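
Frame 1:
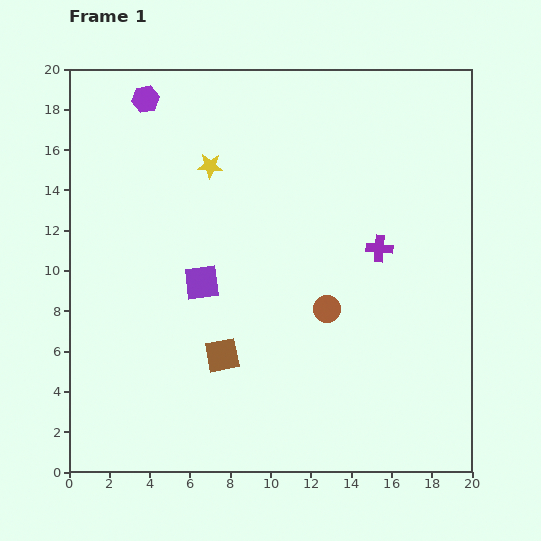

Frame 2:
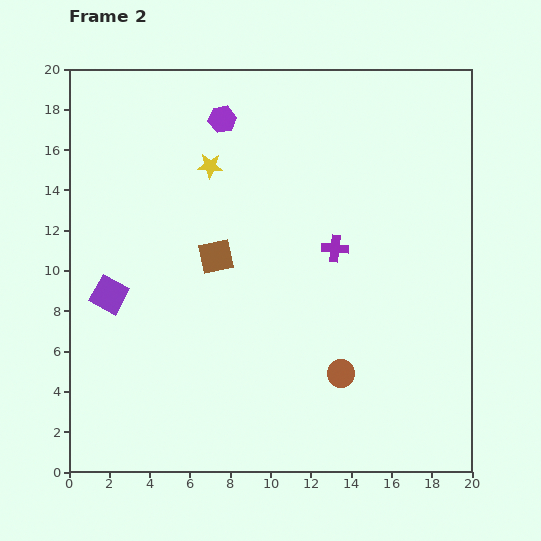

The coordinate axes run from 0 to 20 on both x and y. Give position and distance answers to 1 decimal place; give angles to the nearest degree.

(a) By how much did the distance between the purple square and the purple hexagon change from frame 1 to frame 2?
+0.8

Distance in frame 1: 9.5. Distance in frame 2: 10.3.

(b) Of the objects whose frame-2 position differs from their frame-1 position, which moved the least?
the purple cross

(moved 2.2)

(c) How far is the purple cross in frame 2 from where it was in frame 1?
2.2

The purple cross moved from (15.4, 11.1) to (13.2, 11.1), a distance of √(2.2² + 0.0²) ≈ 2.2.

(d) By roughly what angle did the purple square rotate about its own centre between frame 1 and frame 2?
36° clockwise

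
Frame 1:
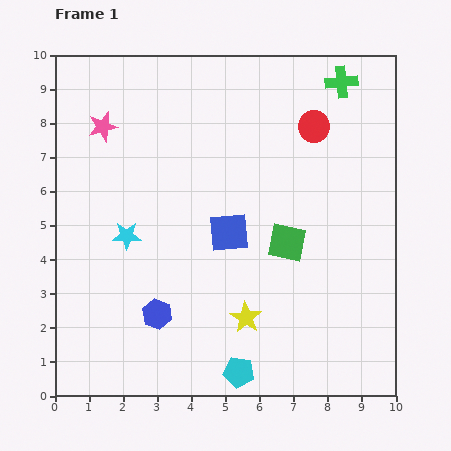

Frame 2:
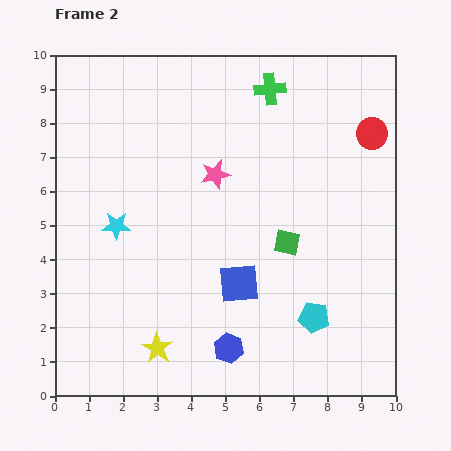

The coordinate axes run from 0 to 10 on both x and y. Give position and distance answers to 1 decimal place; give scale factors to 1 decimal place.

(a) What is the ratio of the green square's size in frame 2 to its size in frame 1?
0.7×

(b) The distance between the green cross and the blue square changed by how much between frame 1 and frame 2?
+0.3

Distance in frame 1: 5.5. Distance in frame 2: 5.8.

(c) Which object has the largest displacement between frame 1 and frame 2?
the pink star

(moved 3.6; next 2.8)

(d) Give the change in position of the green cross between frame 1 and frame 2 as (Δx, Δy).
(-2.1, -0.2)

The green cross was at (8.4, 9.2) in frame 1 and (6.3, 9.0) in frame 2.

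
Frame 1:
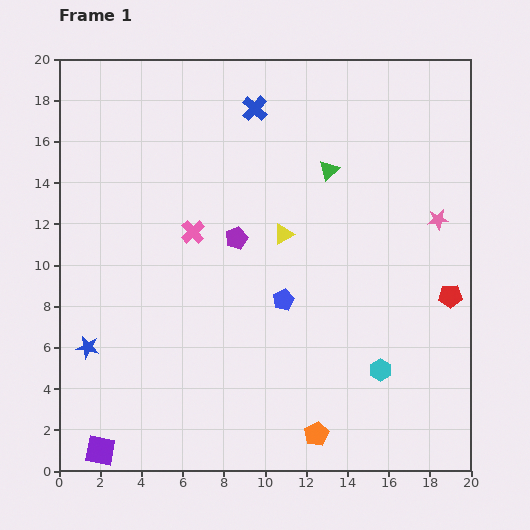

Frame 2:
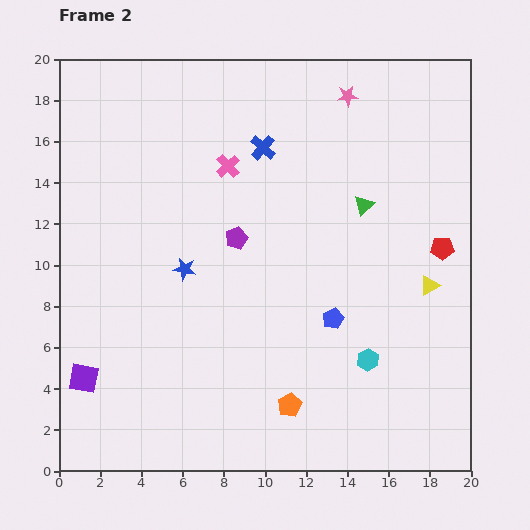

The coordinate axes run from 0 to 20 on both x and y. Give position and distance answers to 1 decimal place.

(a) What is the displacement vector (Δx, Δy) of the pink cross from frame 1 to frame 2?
(1.7, 3.2)

The pink cross was at (6.5, 11.6) in frame 1 and (8.2, 14.8) in frame 2.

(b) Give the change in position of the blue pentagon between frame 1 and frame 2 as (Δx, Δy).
(2.4, -0.9)

The blue pentagon was at (10.9, 8.3) in frame 1 and (13.3, 7.4) in frame 2.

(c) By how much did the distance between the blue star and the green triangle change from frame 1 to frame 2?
-5.3

Distance in frame 1: 14.5. Distance in frame 2: 9.2.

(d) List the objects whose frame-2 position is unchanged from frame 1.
the purple pentagon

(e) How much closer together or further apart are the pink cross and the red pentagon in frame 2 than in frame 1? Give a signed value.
-1.8

Distance in frame 1: 12.9. Distance in frame 2: 11.1.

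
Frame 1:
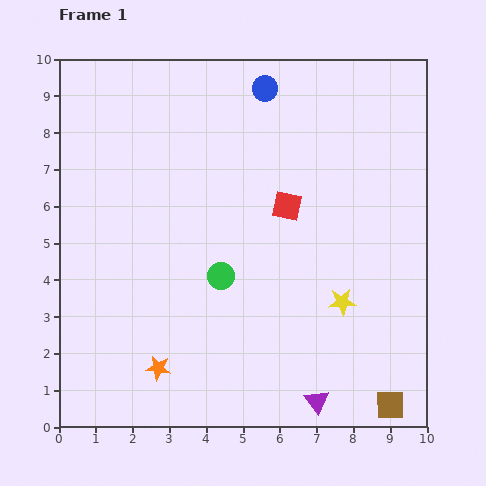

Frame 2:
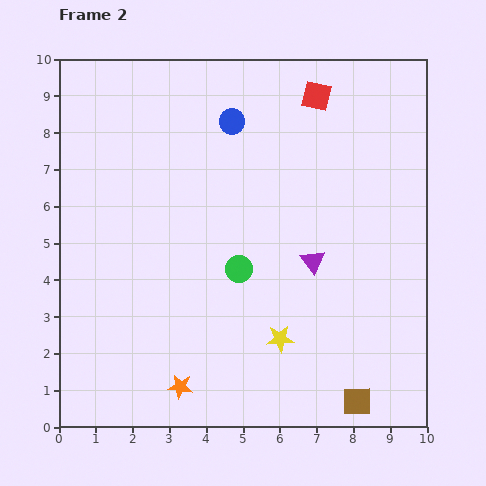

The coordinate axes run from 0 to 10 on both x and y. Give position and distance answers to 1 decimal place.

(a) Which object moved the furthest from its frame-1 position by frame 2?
the purple triangle

(moved 3.8; next 3.1)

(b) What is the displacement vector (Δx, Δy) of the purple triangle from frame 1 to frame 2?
(-0.1, 3.8)

The purple triangle was at (7.0, 0.7) in frame 1 and (6.9, 4.5) in frame 2.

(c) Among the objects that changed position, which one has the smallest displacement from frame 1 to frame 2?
the green circle

(moved 0.5)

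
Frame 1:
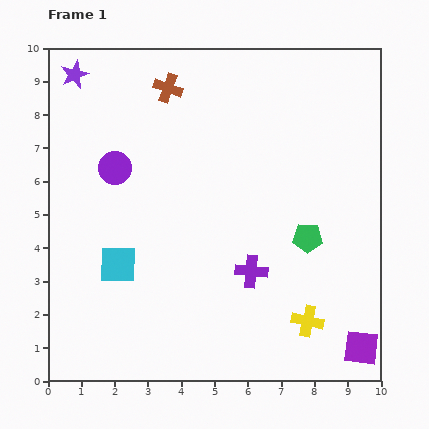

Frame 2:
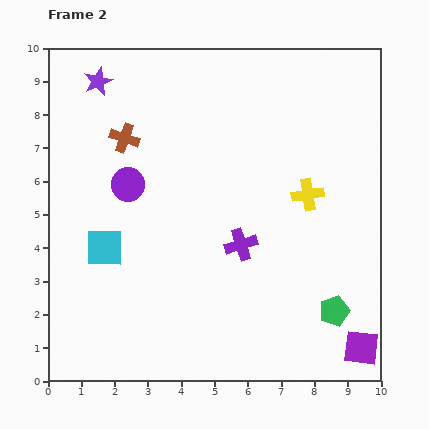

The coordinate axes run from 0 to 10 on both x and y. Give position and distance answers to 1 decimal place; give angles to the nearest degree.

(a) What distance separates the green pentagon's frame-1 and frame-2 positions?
2.3

The green pentagon moved from (7.8, 4.3) to (8.6, 2.1), a distance of √(0.8² + 2.2²) ≈ 2.3.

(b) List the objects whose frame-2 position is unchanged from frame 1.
the purple square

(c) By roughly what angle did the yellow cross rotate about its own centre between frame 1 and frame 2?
21° counter-clockwise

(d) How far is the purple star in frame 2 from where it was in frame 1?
0.7

The purple star moved from (0.8, 9.2) to (1.5, 9.0), a distance of √(0.7² + 0.2²) ≈ 0.7.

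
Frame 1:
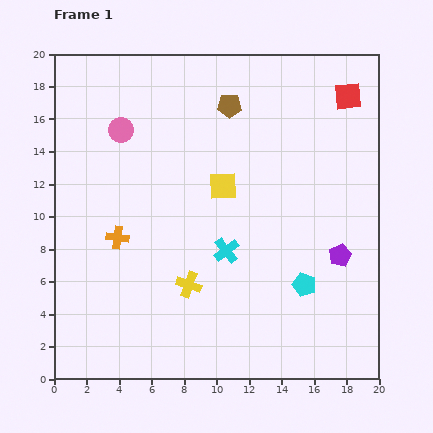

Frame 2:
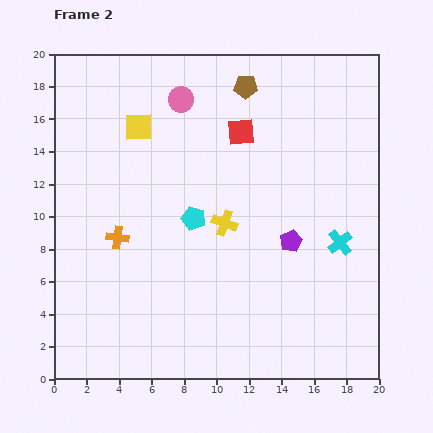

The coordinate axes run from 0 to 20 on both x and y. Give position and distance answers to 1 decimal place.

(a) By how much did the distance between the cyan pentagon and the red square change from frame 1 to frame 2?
-5.9

Distance in frame 1: 11.9. Distance in frame 2: 6.0.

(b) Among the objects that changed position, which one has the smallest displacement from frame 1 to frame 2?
the brown pentagon

(moved 1.6)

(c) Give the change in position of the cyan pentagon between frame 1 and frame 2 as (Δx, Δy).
(-6.8, 4.1)

The cyan pentagon was at (15.4, 5.8) in frame 1 and (8.6, 9.9) in frame 2.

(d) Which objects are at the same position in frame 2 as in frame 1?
the orange cross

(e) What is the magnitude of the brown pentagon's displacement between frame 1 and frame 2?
1.6

The brown pentagon moved from (10.8, 16.8) to (11.8, 18.0), a distance of √(1.0² + 1.2²) ≈ 1.6.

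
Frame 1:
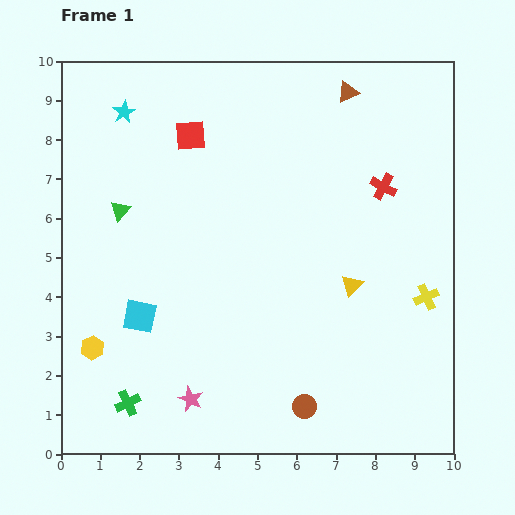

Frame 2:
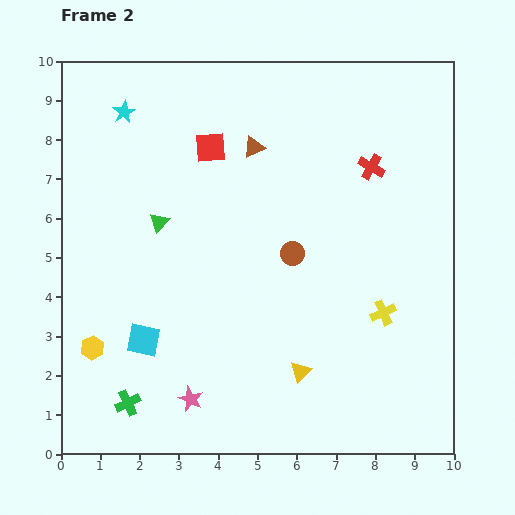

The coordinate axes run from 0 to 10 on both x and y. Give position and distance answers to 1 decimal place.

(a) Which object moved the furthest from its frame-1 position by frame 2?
the brown circle

(moved 3.9; next 2.8)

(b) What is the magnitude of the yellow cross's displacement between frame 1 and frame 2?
1.2

The yellow cross moved from (9.3, 4.0) to (8.2, 3.6), a distance of √(1.1² + 0.4²) ≈ 1.2.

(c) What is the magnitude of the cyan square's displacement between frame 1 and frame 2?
0.6

The cyan square moved from (2.0, 3.5) to (2.1, 2.9), a distance of √(0.1² + 0.6²) ≈ 0.6.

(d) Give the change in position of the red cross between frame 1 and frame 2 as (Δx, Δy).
(-0.3, 0.5)

The red cross was at (8.2, 6.8) in frame 1 and (7.9, 7.3) in frame 2.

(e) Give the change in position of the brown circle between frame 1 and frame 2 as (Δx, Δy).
(-0.3, 3.9)

The brown circle was at (6.2, 1.2) in frame 1 and (5.9, 5.1) in frame 2.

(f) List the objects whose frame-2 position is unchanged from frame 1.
the yellow hexagon, the cyan star, the pink star, the green cross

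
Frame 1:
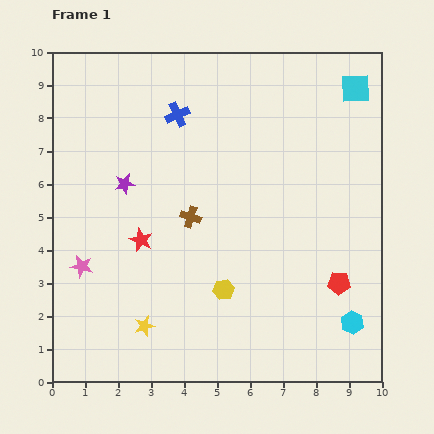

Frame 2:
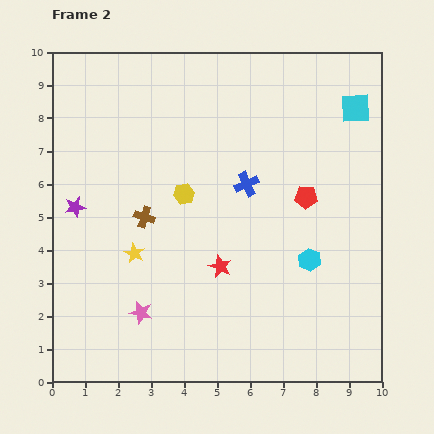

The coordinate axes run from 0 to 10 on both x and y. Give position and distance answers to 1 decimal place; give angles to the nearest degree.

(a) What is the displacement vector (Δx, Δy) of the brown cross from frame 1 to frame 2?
(-1.4, 0.0)

The brown cross was at (4.2, 5.0) in frame 1 and (2.8, 5.0) in frame 2.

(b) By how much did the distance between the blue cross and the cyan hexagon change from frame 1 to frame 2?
-5.2

Distance in frame 1: 8.2. Distance in frame 2: 3.0.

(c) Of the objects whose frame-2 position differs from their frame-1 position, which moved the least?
the cyan square

(moved 0.6)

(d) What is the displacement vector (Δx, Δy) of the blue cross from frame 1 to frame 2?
(2.1, -2.1)

The blue cross was at (3.8, 8.1) in frame 1 and (5.9, 6.0) in frame 2.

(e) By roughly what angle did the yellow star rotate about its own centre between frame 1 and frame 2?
29° counter-clockwise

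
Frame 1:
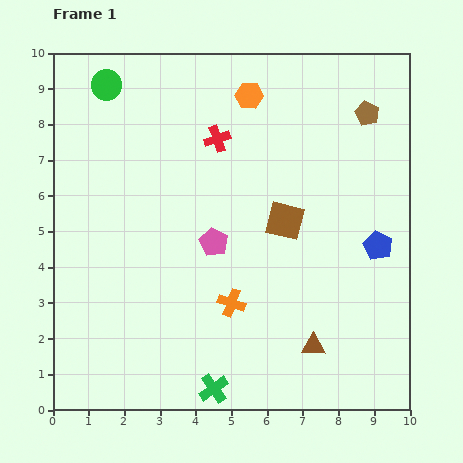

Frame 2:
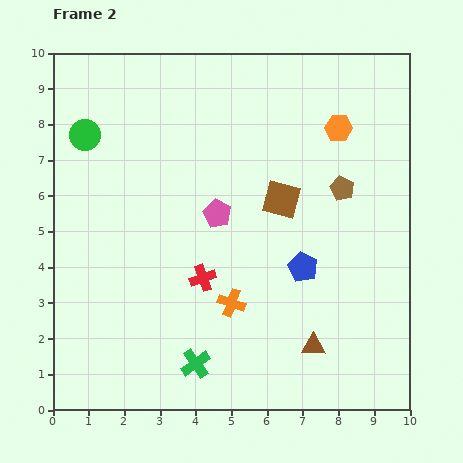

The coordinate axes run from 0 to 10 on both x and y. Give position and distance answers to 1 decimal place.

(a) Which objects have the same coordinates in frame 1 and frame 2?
the orange cross, the brown triangle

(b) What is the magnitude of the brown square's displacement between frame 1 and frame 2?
0.6

The brown square moved from (6.5, 5.3) to (6.4, 5.9), a distance of √(0.1² + 0.6²) ≈ 0.6.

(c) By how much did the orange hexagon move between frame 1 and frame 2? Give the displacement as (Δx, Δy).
(2.5, -0.9)

The orange hexagon was at (5.5, 8.8) in frame 1 and (8.0, 7.9) in frame 2.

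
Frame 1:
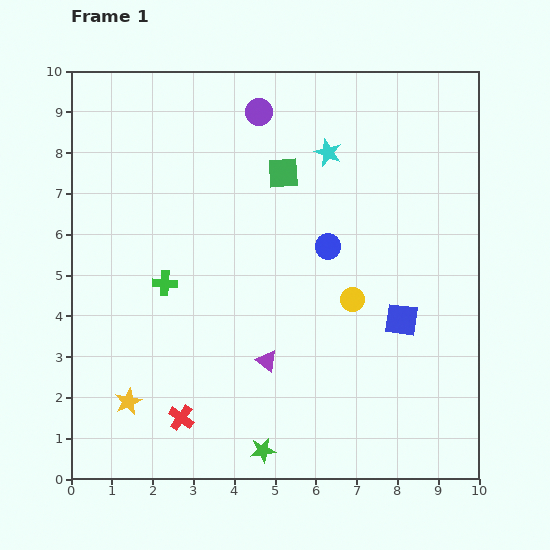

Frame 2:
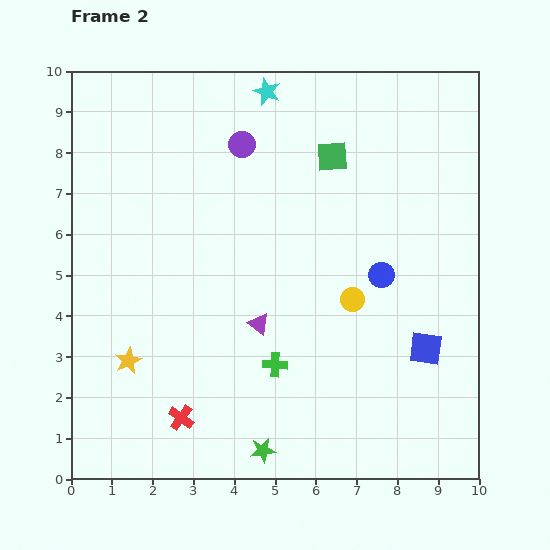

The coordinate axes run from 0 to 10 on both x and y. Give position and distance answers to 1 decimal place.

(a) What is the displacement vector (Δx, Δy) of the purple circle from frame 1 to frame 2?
(-0.4, -0.8)

The purple circle was at (4.6, 9.0) in frame 1 and (4.2, 8.2) in frame 2.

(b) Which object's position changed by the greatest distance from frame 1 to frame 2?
the green cross

(moved 3.4; next 2.1)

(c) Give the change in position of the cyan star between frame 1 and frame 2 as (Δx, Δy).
(-1.5, 1.5)

The cyan star was at (6.3, 8.0) in frame 1 and (4.8, 9.5) in frame 2.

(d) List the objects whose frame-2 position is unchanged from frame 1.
the red cross, the green star, the yellow circle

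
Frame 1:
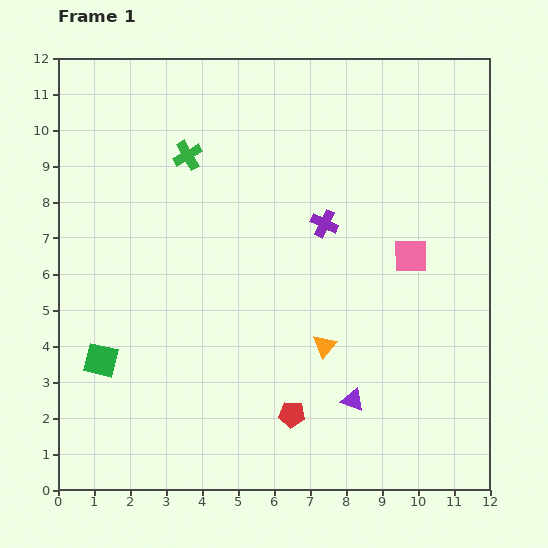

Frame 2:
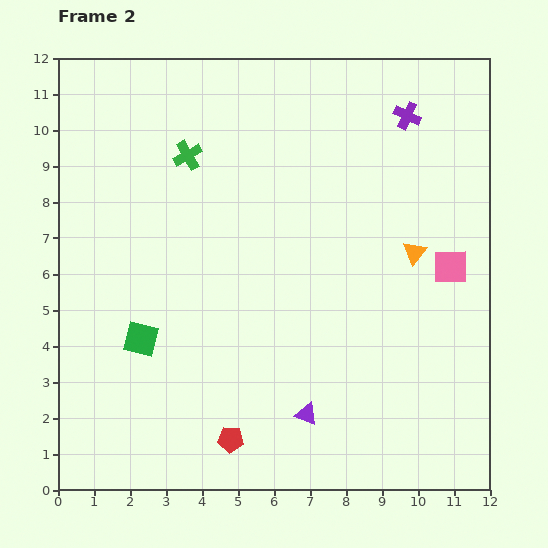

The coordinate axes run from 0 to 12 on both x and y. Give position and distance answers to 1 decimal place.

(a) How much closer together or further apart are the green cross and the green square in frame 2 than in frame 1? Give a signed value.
-0.9

Distance in frame 1: 6.2. Distance in frame 2: 5.3.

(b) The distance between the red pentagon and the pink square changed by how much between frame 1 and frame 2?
+2.3

Distance in frame 1: 5.5. Distance in frame 2: 7.8.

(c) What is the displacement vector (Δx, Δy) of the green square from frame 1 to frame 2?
(1.1, 0.6)

The green square was at (1.2, 3.6) in frame 1 and (2.3, 4.2) in frame 2.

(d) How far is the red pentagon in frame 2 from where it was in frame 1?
1.8

The red pentagon moved from (6.5, 2.1) to (4.8, 1.4), a distance of √(1.7² + 0.7²) ≈ 1.8.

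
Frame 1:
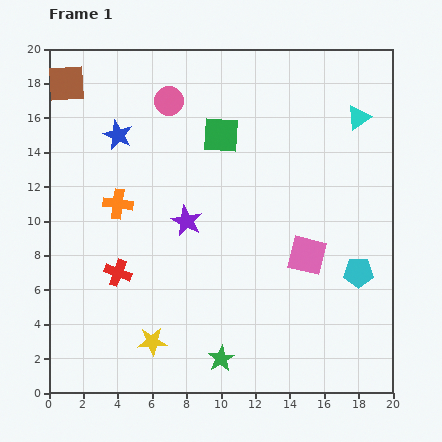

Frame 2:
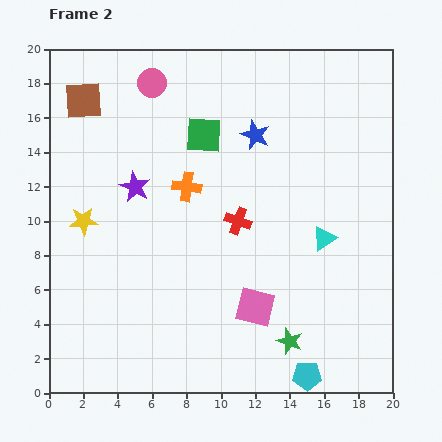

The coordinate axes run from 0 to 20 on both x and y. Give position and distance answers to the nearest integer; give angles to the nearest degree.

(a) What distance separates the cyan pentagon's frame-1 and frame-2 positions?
7

The cyan pentagon moved from (18, 7) to (15, 1), a distance of √(3² + 6²) ≈ 7.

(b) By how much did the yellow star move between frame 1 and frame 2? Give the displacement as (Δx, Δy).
(-4, 7)

The yellow star was at (6, 3) in frame 1 and (2, 10) in frame 2.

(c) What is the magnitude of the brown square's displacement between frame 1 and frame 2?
1

The brown square moved from (1, 18) to (2, 17), a distance of √(1² + 1²) ≈ 1.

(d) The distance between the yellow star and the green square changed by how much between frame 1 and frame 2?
-4

Distance in frame 1: 13. Distance in frame 2: 9.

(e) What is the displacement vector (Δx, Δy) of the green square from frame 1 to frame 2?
(-1, 0)

The green square was at (10, 15) in frame 1 and (9, 15) in frame 2.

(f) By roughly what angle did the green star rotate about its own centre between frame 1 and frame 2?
21° counter-clockwise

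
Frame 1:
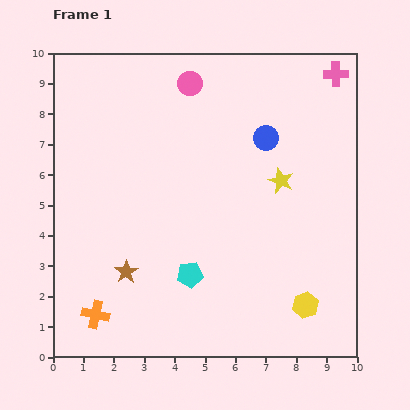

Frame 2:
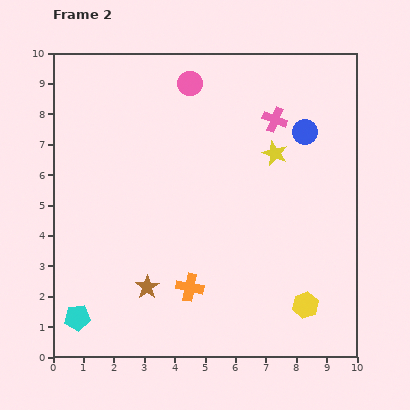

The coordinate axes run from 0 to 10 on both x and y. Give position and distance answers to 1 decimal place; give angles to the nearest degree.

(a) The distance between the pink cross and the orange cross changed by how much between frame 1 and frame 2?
-5.0

Distance in frame 1: 11.2. Distance in frame 2: 6.2.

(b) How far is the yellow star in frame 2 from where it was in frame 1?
0.9

The yellow star moved from (7.5, 5.8) to (7.3, 6.7), a distance of √(0.2² + 0.9²) ≈ 0.9.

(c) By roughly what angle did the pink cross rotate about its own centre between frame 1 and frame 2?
22° clockwise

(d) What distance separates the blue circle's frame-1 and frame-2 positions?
1.3

The blue circle moved from (7.0, 7.2) to (8.3, 7.4), a distance of √(1.3² + 0.2²) ≈ 1.3.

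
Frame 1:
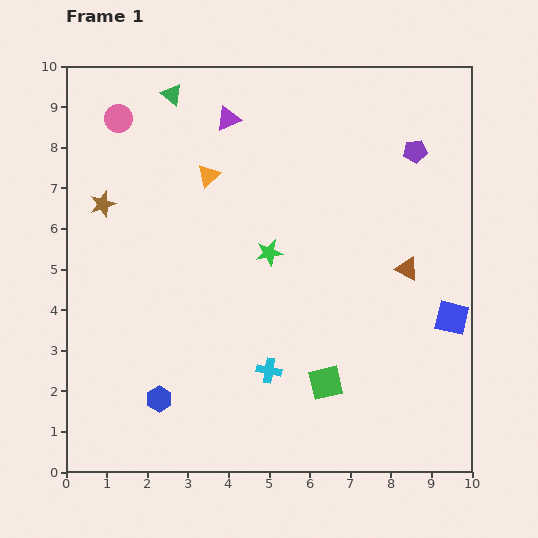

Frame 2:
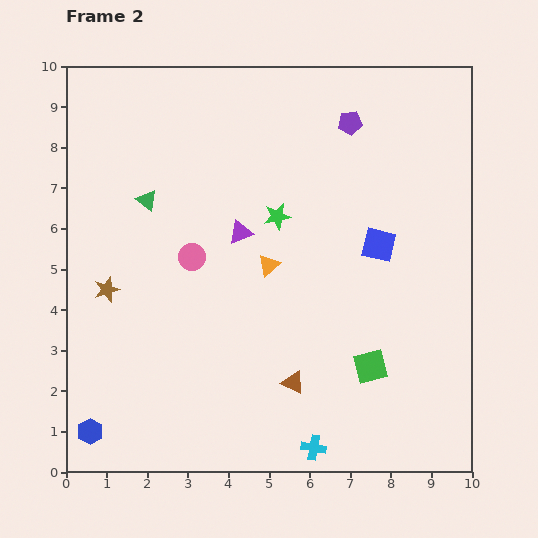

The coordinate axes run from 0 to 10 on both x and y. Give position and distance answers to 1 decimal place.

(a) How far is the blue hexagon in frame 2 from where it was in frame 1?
1.9

The blue hexagon moved from (2.3, 1.8) to (0.6, 1.0), a distance of √(1.7² + 0.8²) ≈ 1.9.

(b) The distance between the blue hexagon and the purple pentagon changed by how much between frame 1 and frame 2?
+1.1

Distance in frame 1: 8.8. Distance in frame 2: 9.9.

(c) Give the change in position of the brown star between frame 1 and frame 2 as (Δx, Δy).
(0.1, -2.1)

The brown star was at (0.9, 6.6) in frame 1 and (1.0, 4.5) in frame 2.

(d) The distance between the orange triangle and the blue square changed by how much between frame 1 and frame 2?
-4.2

Distance in frame 1: 6.9. Distance in frame 2: 2.7.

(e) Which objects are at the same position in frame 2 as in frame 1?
none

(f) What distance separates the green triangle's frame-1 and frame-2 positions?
2.7

The green triangle moved from (2.6, 9.3) to (2.0, 6.7), a distance of √(0.6² + 2.6²) ≈ 2.7.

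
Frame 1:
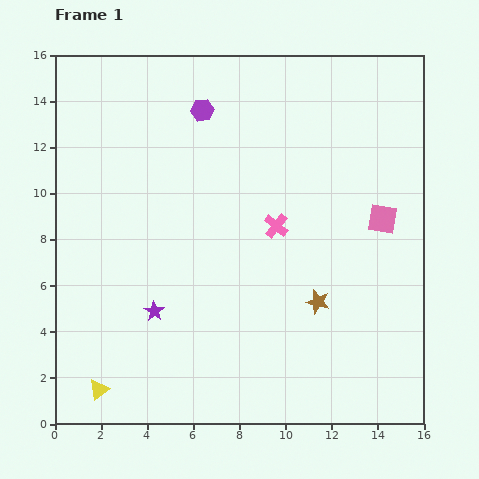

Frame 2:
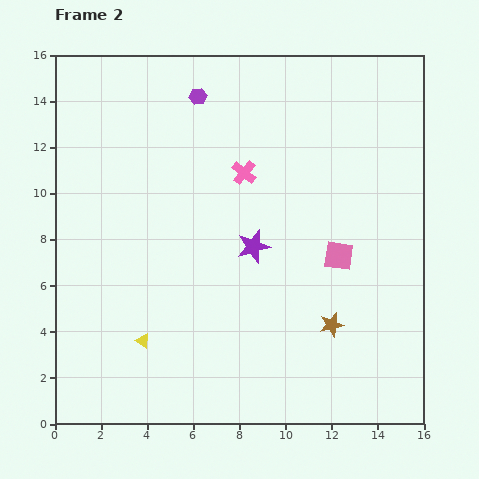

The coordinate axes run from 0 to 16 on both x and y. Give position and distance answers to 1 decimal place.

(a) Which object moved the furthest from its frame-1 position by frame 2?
the purple star

(moved 5.1; next 2.8)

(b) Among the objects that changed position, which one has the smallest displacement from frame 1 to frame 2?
the purple hexagon

(moved 0.6)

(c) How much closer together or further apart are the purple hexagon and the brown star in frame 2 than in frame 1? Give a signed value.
+1.8

Distance in frame 1: 9.7. Distance in frame 2: 11.5.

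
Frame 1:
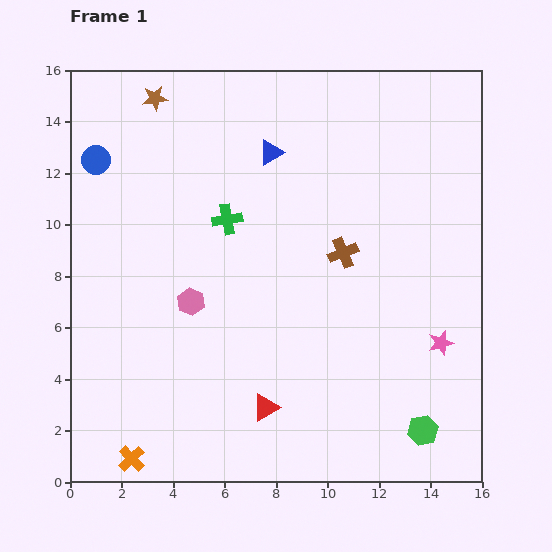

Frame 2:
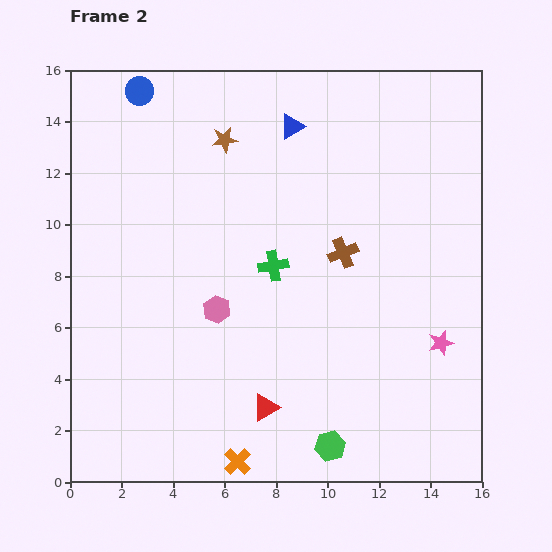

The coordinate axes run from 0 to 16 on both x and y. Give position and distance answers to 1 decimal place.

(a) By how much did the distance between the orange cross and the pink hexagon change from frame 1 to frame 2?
-0.5

Distance in frame 1: 6.5. Distance in frame 2: 6.0.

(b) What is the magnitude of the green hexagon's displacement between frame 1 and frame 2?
3.6

The green hexagon moved from (13.7, 2.0) to (10.1, 1.4), a distance of √(3.6² + 0.6²) ≈ 3.6.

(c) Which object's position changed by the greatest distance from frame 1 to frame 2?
the orange cross

(moved 4.1; next 3.6)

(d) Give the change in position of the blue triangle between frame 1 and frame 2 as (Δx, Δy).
(0.8, 1.0)

The blue triangle was at (7.8, 12.8) in frame 1 and (8.6, 13.8) in frame 2.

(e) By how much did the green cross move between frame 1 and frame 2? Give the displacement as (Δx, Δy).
(1.8, -1.8)

The green cross was at (6.1, 10.2) in frame 1 and (7.9, 8.4) in frame 2.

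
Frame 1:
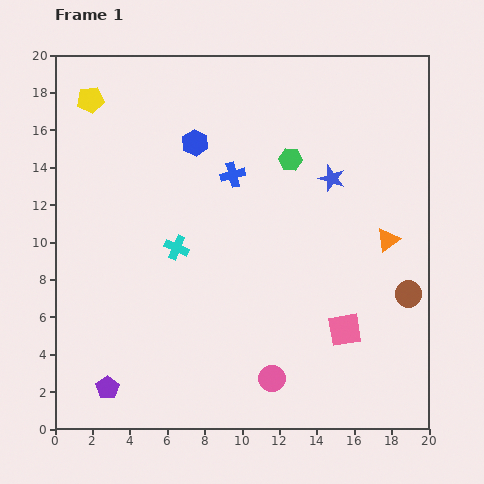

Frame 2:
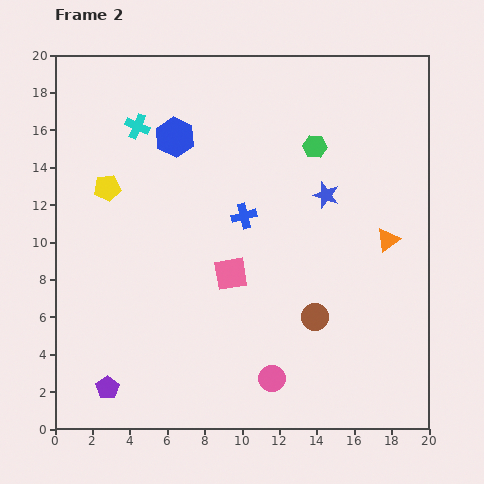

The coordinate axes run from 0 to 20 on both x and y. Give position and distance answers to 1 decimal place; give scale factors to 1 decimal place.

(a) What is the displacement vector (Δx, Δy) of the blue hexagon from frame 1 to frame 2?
(-1.1, 0.3)

The blue hexagon was at (7.5, 15.3) in frame 1 and (6.4, 15.6) in frame 2.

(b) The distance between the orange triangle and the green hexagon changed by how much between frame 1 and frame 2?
-0.4

Distance in frame 1: 6.7. Distance in frame 2: 6.3.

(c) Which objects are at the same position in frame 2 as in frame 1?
the purple pentagon, the orange triangle, the pink circle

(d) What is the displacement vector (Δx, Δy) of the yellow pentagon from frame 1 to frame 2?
(0.9, -4.7)

The yellow pentagon was at (1.9, 17.6) in frame 1 and (2.8, 12.9) in frame 2.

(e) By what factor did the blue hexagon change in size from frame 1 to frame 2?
1.5×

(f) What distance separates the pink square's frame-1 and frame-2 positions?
6.8

The pink square moved from (15.5, 5.3) to (9.4, 8.3), a distance of √(6.1² + 3.0²) ≈ 6.8.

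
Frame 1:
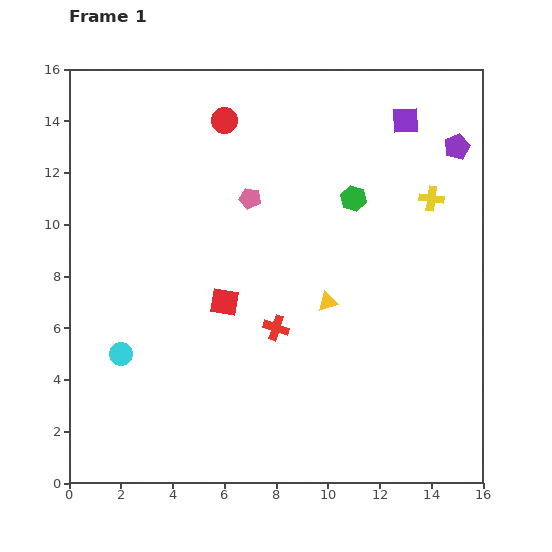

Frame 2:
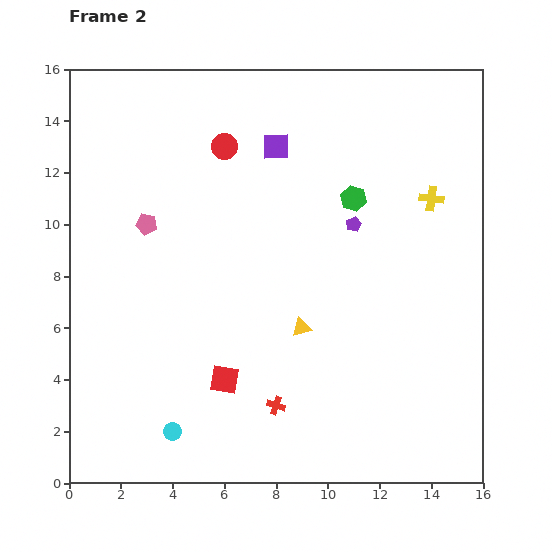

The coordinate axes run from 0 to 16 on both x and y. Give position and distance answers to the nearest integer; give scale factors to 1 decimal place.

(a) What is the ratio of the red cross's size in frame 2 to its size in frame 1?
0.7×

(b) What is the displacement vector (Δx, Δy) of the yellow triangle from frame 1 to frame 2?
(-1, -1)

The yellow triangle was at (10, 7) in frame 1 and (9, 6) in frame 2.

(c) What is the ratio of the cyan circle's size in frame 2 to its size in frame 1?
0.8×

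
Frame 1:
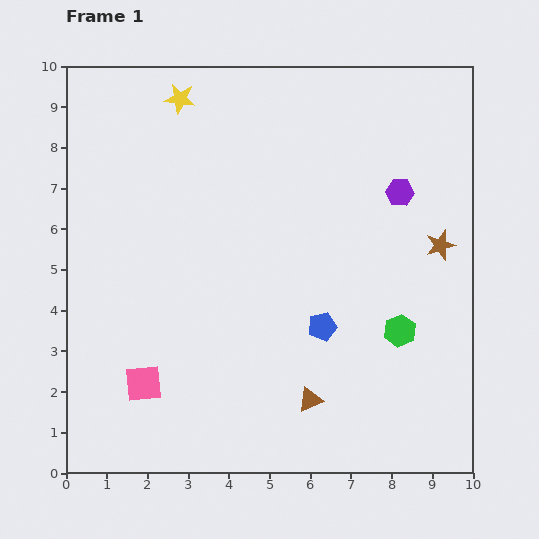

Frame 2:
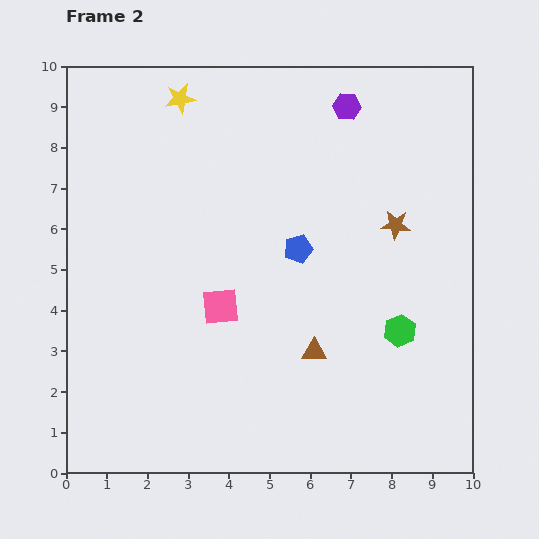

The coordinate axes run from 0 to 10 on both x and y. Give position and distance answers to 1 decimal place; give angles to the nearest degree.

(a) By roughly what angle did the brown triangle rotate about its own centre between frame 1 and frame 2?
24° clockwise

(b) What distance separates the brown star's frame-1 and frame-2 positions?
1.2

The brown star moved from (9.2, 5.6) to (8.1, 6.1), a distance of √(1.1² + 0.5²) ≈ 1.2.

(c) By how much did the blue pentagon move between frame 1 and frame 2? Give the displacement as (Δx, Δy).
(-0.6, 1.9)

The blue pentagon was at (6.3, 3.6) in frame 1 and (5.7, 5.5) in frame 2.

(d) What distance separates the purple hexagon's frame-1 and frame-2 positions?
2.5

The purple hexagon moved from (8.2, 6.9) to (6.9, 9.0), a distance of √(1.3² + 2.1²) ≈ 2.5.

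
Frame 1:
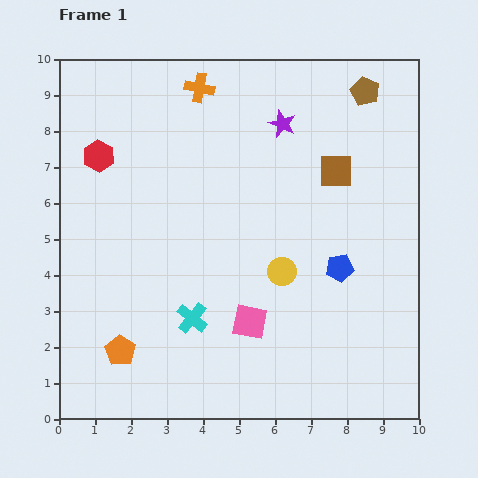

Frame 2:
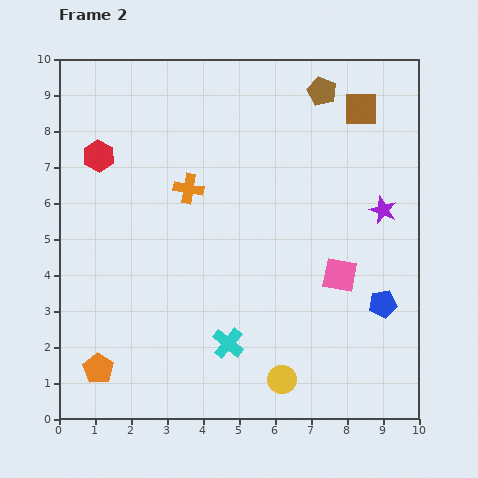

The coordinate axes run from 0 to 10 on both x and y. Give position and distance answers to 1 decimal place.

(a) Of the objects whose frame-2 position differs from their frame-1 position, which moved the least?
the orange pentagon

(moved 0.8)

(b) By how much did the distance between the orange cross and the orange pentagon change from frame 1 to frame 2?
-2.0

Distance in frame 1: 7.6. Distance in frame 2: 5.6.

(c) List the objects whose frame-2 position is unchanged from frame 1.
the red hexagon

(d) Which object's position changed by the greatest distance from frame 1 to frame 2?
the purple star

(moved 3.7; next 3.0)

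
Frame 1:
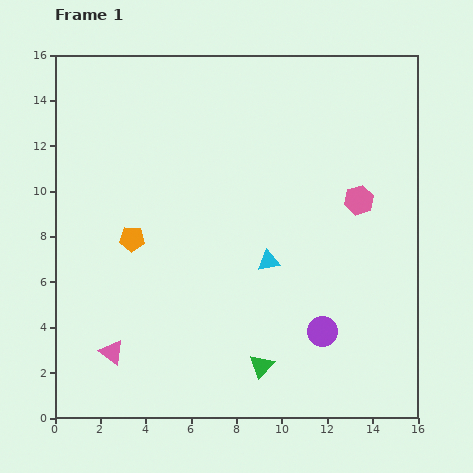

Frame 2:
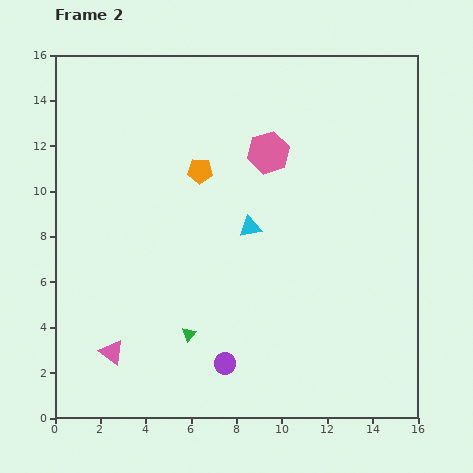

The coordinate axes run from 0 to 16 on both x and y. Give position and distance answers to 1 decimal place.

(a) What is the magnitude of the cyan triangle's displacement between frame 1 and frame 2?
1.7

The cyan triangle moved from (9.4, 6.9) to (8.6, 8.4), a distance of √(0.8² + 1.5²) ≈ 1.7.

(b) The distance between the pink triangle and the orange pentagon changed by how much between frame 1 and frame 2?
+3.8

Distance in frame 1: 5.1. Distance in frame 2: 8.9.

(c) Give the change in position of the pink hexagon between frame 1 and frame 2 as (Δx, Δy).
(-4.0, 2.1)

The pink hexagon was at (13.4, 9.6) in frame 1 and (9.4, 11.7) in frame 2.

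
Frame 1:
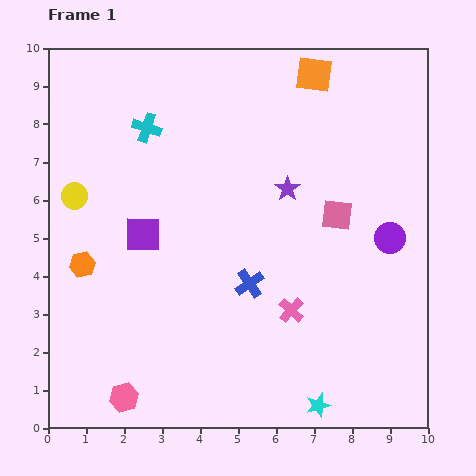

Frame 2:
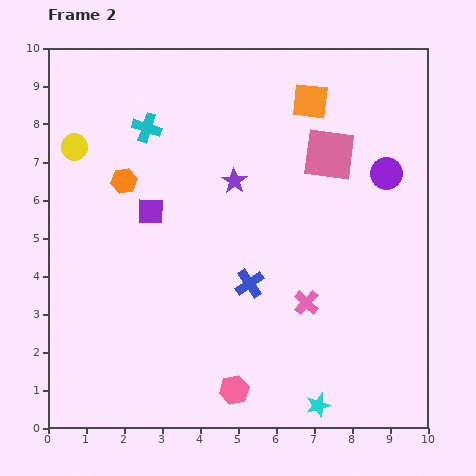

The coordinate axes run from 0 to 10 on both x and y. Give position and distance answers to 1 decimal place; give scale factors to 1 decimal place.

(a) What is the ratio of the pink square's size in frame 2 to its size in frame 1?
1.7×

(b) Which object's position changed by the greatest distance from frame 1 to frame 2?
the pink hexagon

(moved 2.9; next 2.5)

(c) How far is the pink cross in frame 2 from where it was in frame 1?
0.4

The pink cross moved from (6.4, 3.1) to (6.8, 3.3), a distance of √(0.4² + 0.2²) ≈ 0.4.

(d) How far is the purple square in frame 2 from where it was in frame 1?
0.6

The purple square moved from (2.5, 5.1) to (2.7, 5.7), a distance of √(0.2² + 0.6²) ≈ 0.6.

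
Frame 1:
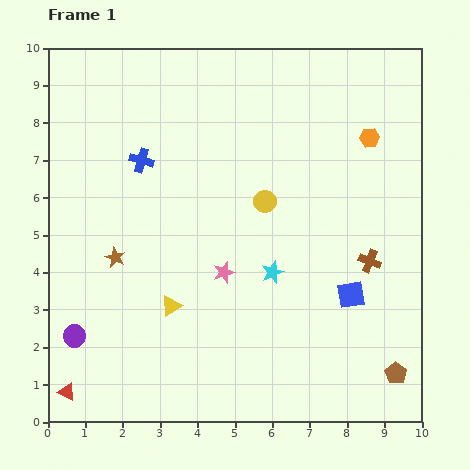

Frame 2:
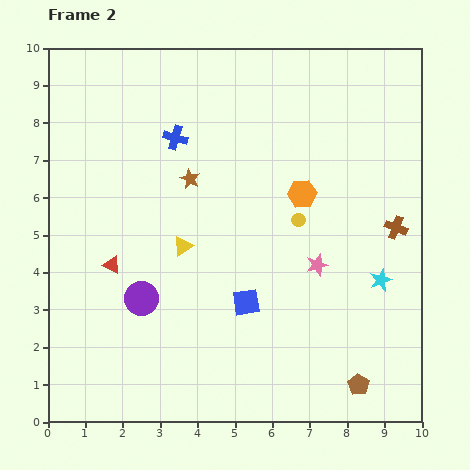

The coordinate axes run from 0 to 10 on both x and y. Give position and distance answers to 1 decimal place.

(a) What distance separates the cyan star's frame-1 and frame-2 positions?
2.9

The cyan star moved from (6.0, 4.0) to (8.9, 3.8), a distance of √(2.9² + 0.2²) ≈ 2.9.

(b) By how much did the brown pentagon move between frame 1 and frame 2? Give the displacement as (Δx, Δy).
(-1.0, -0.3)

The brown pentagon was at (9.3, 1.3) in frame 1 and (8.3, 1.0) in frame 2.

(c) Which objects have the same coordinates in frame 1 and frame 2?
none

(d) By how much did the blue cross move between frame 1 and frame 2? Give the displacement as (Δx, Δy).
(0.9, 0.6)

The blue cross was at (2.5, 7.0) in frame 1 and (3.4, 7.6) in frame 2.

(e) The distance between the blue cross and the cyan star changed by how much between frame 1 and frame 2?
+2.1

Distance in frame 1: 4.6. Distance in frame 2: 6.7.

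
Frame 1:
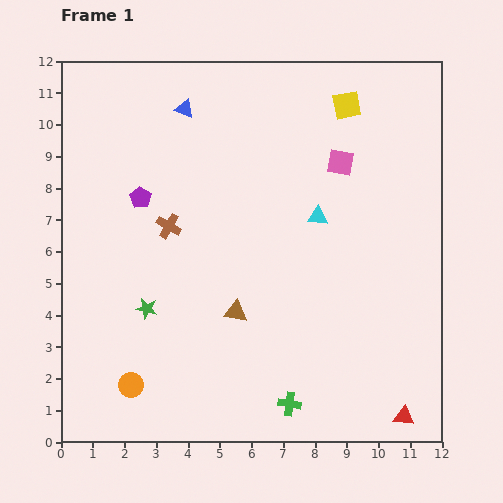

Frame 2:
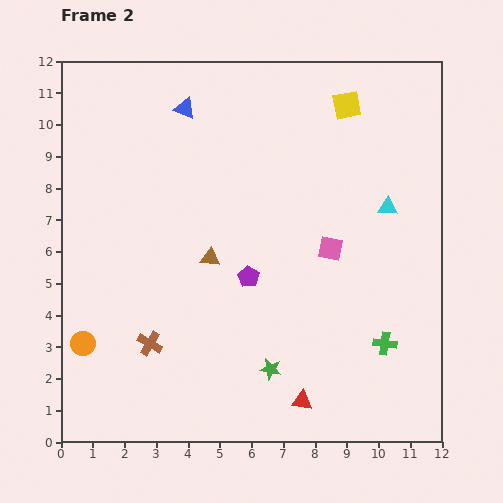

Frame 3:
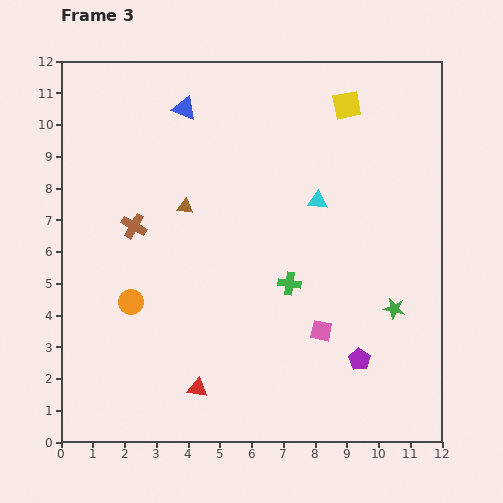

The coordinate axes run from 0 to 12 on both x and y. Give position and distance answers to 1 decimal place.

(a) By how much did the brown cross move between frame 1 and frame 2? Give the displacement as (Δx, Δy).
(-0.6, -3.7)

The brown cross was at (3.4, 6.8) in frame 1 and (2.8, 3.1) in frame 2.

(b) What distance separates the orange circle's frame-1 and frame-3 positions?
2.6

The orange circle moved from (2.2, 1.8) to (2.2, 4.4), a distance of √(0.0² + 2.6²) ≈ 2.6.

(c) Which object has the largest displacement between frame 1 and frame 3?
the purple pentagon

(moved 8.6; next 7.8)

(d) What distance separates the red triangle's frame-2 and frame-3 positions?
3.3

The red triangle moved from (7.6, 1.3) to (4.3, 1.7), a distance of √(3.3² + 0.4²) ≈ 3.3.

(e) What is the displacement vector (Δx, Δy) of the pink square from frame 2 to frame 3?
(-0.3, -2.6)

The pink square was at (8.5, 6.1) in frame 2 and (8.2, 3.5) in frame 3.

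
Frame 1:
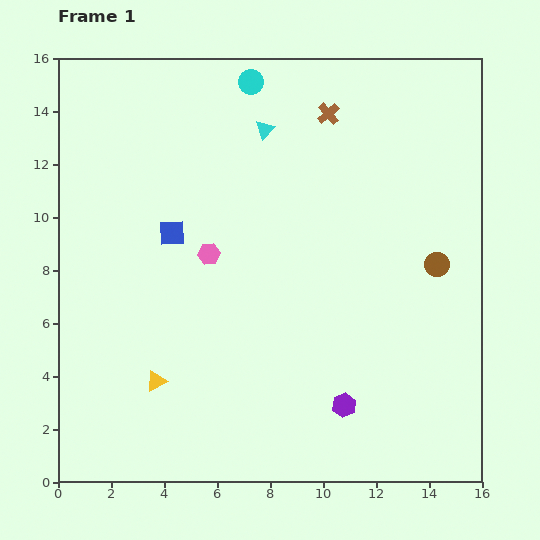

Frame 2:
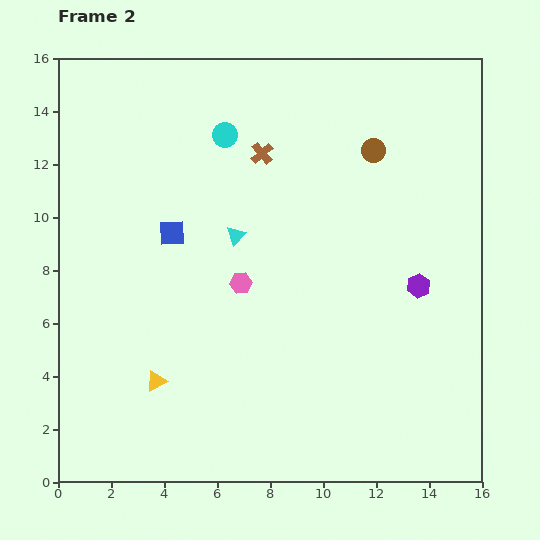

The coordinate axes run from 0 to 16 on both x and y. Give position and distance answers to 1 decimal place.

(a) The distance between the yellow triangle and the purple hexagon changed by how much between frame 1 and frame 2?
+3.3

Distance in frame 1: 7.2. Distance in frame 2: 10.5.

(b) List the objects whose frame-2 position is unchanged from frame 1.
the blue square, the yellow triangle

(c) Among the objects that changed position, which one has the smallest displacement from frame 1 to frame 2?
the pink hexagon

(moved 1.6)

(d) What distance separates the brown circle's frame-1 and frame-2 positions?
4.9

The brown circle moved from (14.3, 8.2) to (11.9, 12.5), a distance of √(2.4² + 4.3²) ≈ 4.9.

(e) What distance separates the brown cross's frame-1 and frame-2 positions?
2.9

The brown cross moved from (10.2, 13.9) to (7.7, 12.4), a distance of √(2.5² + 1.5²) ≈ 2.9.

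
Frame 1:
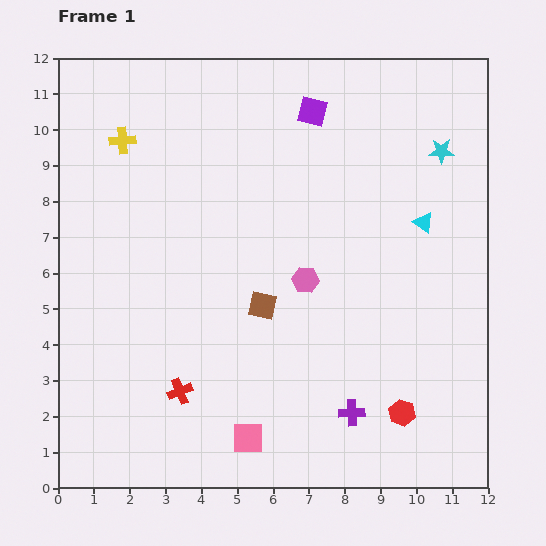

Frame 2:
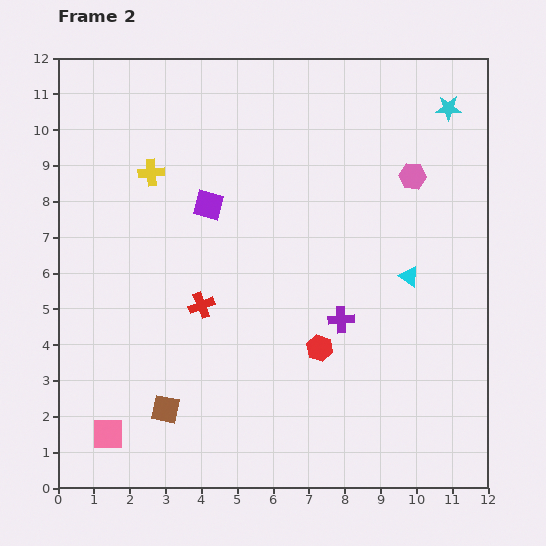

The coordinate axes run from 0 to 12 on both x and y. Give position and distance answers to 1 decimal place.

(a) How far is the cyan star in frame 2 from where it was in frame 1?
1.2

The cyan star moved from (10.7, 9.4) to (10.9, 10.6), a distance of √(0.2² + 1.2²) ≈ 1.2.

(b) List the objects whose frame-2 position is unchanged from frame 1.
none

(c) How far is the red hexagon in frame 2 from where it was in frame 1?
2.9

The red hexagon moved from (9.6, 2.1) to (7.3, 3.9), a distance of √(2.3² + 1.8²) ≈ 2.9.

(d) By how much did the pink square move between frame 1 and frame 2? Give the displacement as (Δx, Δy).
(-3.9, 0.1)

The pink square was at (5.3, 1.4) in frame 1 and (1.4, 1.5) in frame 2.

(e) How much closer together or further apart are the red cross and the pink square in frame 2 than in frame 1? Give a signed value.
+2.1

Distance in frame 1: 2.3. Distance in frame 2: 4.4.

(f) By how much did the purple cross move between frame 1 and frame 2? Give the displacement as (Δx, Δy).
(-0.3, 2.6)

The purple cross was at (8.2, 2.1) in frame 1 and (7.9, 4.7) in frame 2.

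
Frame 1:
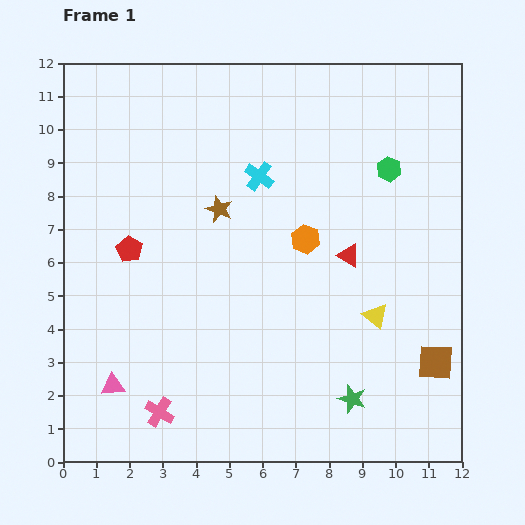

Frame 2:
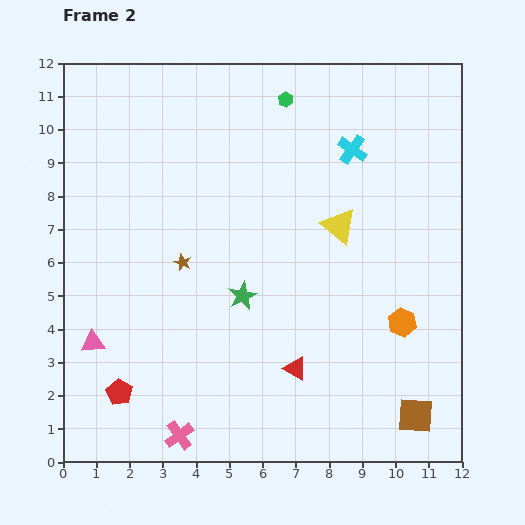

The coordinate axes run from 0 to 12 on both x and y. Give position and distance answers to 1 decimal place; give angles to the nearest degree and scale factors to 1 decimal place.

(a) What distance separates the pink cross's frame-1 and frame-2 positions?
0.9

The pink cross moved from (2.9, 1.5) to (3.5, 0.8), a distance of √(0.6² + 0.7²) ≈ 0.9.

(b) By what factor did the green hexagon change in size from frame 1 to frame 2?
0.6×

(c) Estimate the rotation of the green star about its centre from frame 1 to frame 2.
27° clockwise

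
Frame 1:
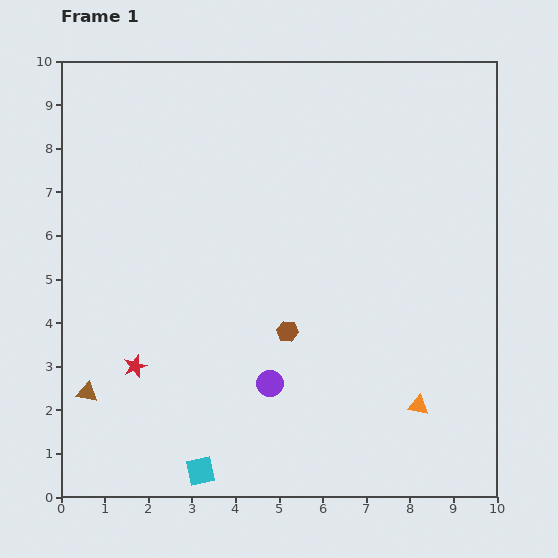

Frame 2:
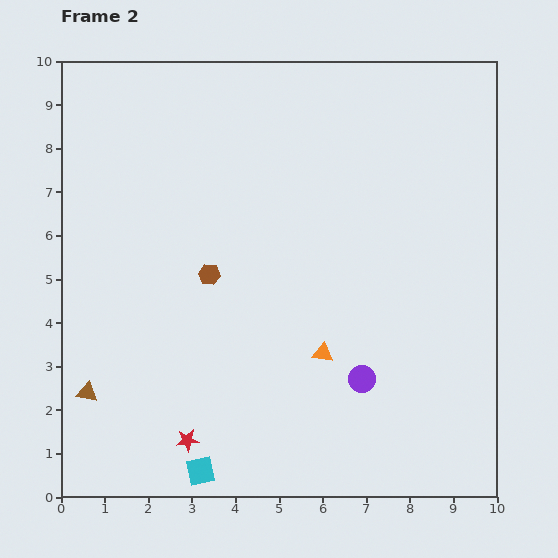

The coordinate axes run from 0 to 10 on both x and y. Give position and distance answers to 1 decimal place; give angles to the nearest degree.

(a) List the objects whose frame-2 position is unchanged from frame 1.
the cyan square, the brown triangle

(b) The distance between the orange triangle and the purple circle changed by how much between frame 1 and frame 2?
-2.3

Distance in frame 1: 3.4. Distance in frame 2: 1.1.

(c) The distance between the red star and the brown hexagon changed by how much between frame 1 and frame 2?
+0.2

Distance in frame 1: 3.6. Distance in frame 2: 3.8.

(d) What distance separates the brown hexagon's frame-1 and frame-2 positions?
2.2

The brown hexagon moved from (5.2, 3.8) to (3.4, 5.1), a distance of √(1.8² + 1.3²) ≈ 2.2.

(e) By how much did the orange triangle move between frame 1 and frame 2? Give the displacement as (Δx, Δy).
(-2.2, 1.2)

The orange triangle was at (8.2, 2.1) in frame 1 and (6.0, 3.3) in frame 2.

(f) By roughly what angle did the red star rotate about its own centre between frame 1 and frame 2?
15° clockwise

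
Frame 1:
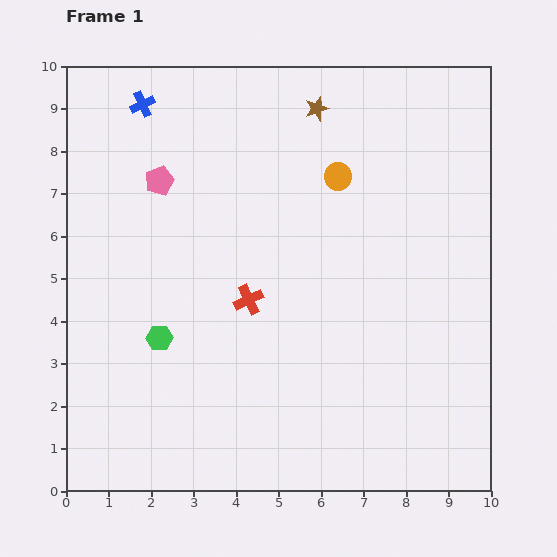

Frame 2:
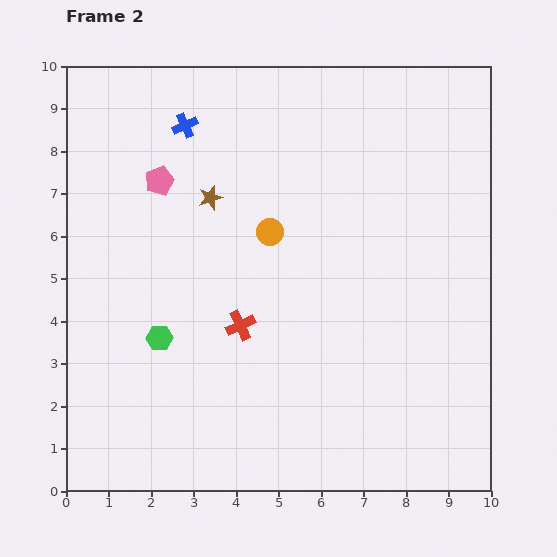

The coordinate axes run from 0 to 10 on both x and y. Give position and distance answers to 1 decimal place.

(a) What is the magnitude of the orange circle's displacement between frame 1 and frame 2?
2.1

The orange circle moved from (6.4, 7.4) to (4.8, 6.1), a distance of √(1.6² + 1.3²) ≈ 2.1.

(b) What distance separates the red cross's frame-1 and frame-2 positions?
0.6

The red cross moved from (4.3, 4.5) to (4.1, 3.9), a distance of √(0.2² + 0.6²) ≈ 0.6.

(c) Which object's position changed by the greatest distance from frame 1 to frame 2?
the brown star

(moved 3.3; next 2.1)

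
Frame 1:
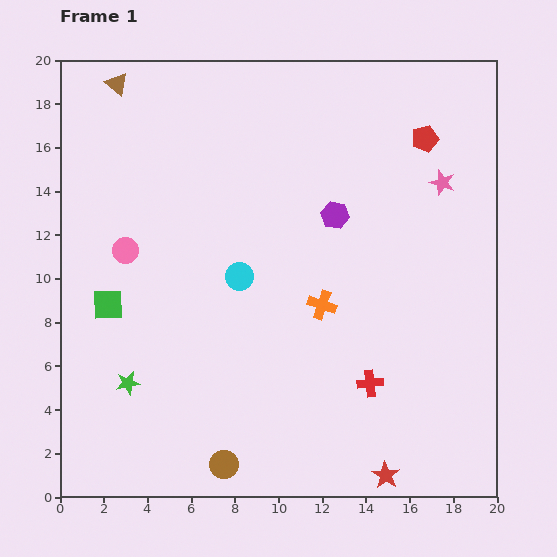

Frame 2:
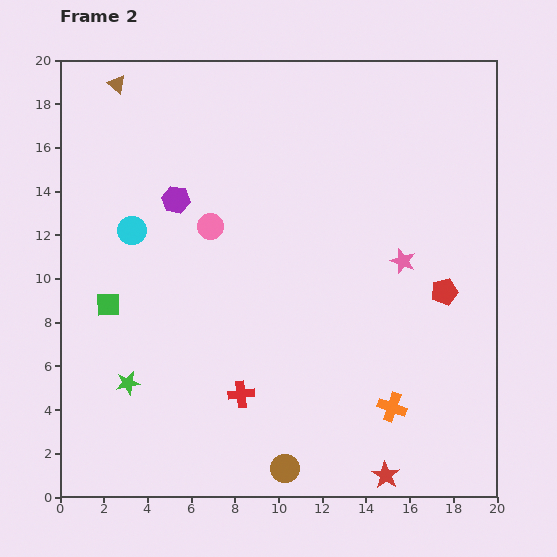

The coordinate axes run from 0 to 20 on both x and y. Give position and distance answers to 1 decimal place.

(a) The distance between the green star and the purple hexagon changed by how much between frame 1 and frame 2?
-3.5

Distance in frame 1: 12.2. Distance in frame 2: 8.7.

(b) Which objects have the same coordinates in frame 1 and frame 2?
the green square, the brown triangle, the green star, the red star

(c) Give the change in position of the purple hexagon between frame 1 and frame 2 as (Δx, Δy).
(-7.3, 0.7)

The purple hexagon was at (12.6, 12.9) in frame 1 and (5.3, 13.6) in frame 2.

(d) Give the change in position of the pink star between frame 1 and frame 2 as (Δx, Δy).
(-1.8, -3.6)

The pink star was at (17.5, 14.4) in frame 1 and (15.7, 10.8) in frame 2.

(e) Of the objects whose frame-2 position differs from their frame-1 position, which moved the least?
the brown circle

(moved 2.8)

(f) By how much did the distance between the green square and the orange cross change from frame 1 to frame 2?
+4.0

Distance in frame 1: 9.8. Distance in frame 2: 13.8.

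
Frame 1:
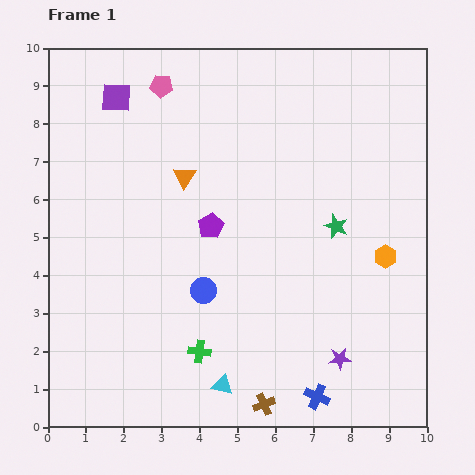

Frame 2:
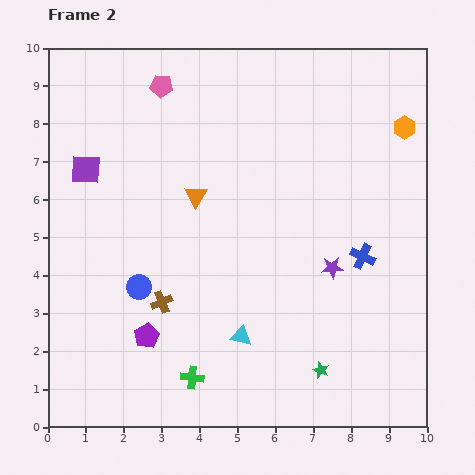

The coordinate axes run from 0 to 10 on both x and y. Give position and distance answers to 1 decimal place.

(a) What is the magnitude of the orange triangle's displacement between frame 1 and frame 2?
0.6

The orange triangle moved from (3.6, 6.6) to (3.9, 6.1), a distance of √(0.3² + 0.5²) ≈ 0.6.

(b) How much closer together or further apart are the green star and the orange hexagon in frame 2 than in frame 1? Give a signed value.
+5.3

Distance in frame 1: 1.5. Distance in frame 2: 6.8.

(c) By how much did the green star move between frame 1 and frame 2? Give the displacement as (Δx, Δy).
(-0.4, -3.8)

The green star was at (7.6, 5.3) in frame 1 and (7.2, 1.5) in frame 2.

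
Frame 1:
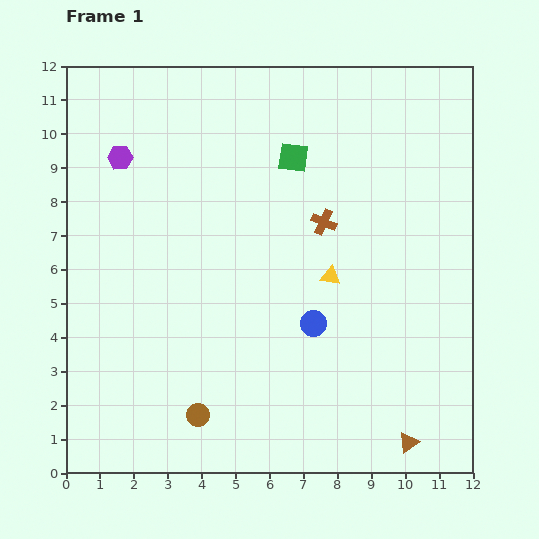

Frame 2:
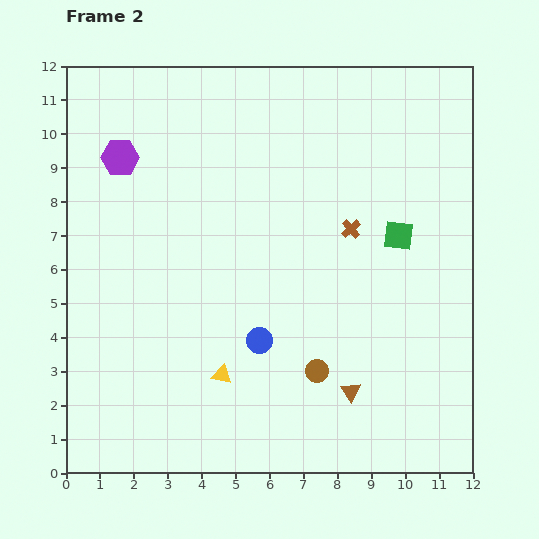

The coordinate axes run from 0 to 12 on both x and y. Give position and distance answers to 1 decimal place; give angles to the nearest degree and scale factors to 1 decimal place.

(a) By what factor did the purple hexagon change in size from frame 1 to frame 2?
1.5×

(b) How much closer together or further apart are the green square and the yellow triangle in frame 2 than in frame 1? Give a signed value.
+2.9

Distance in frame 1: 3.7. Distance in frame 2: 6.6.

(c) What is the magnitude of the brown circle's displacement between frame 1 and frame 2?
3.7

The brown circle moved from (3.9, 1.7) to (7.4, 3.0), a distance of √(3.5² + 1.3²) ≈ 3.7.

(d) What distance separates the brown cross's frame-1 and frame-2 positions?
0.8

The brown cross moved from (7.6, 7.4) to (8.4, 7.2), a distance of √(0.8² + 0.2²) ≈ 0.8.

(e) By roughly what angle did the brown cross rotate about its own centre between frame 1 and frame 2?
25° clockwise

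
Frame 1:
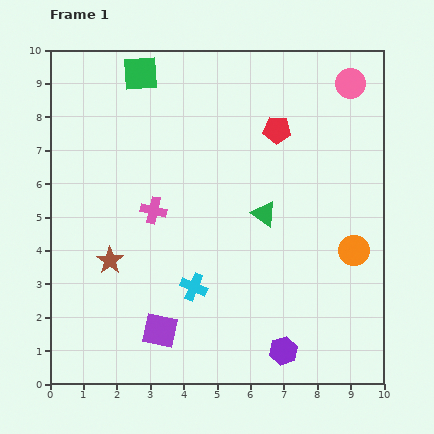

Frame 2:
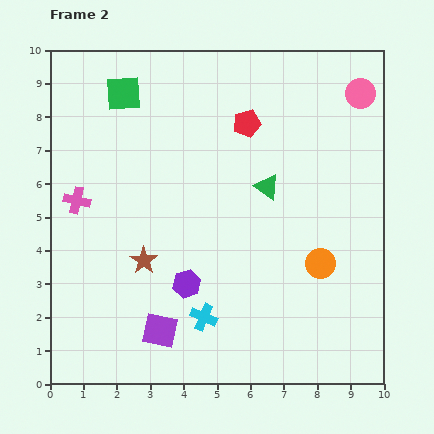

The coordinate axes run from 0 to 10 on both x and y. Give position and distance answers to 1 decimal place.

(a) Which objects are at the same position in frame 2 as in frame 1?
the purple square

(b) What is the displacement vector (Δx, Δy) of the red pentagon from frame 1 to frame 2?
(-0.9, 0.2)

The red pentagon was at (6.8, 7.6) in frame 1 and (5.9, 7.8) in frame 2.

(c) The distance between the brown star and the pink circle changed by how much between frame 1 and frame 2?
-0.7

Distance in frame 1: 8.9. Distance in frame 2: 8.2.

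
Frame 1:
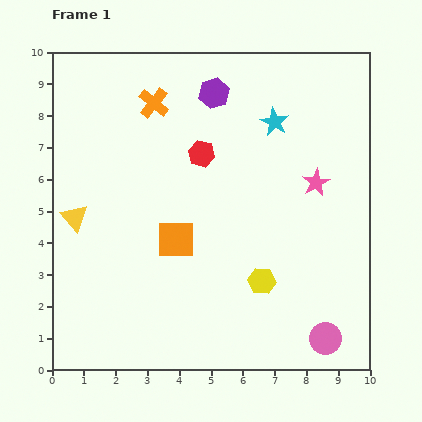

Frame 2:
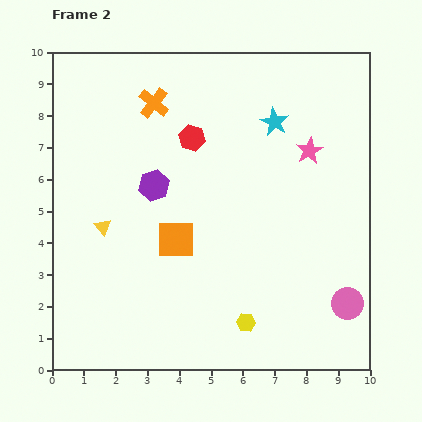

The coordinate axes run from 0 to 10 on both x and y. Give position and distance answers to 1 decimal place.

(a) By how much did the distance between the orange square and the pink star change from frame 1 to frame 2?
+0.2

Distance in frame 1: 4.8. Distance in frame 2: 5.0.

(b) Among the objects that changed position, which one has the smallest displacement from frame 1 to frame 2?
the red hexagon

(moved 0.6)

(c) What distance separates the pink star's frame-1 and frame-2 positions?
1.0

The pink star moved from (8.3, 5.9) to (8.1, 6.9), a distance of √(0.2² + 1.0²) ≈ 1.0.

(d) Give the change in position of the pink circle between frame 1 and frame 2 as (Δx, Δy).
(0.7, 1.1)

The pink circle was at (8.6, 1.0) in frame 1 and (9.3, 2.1) in frame 2.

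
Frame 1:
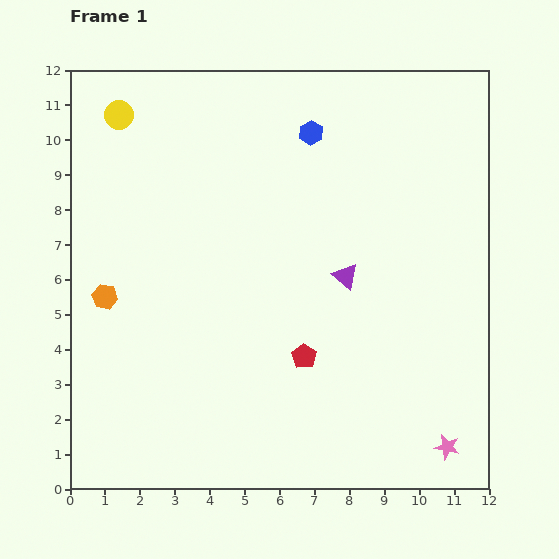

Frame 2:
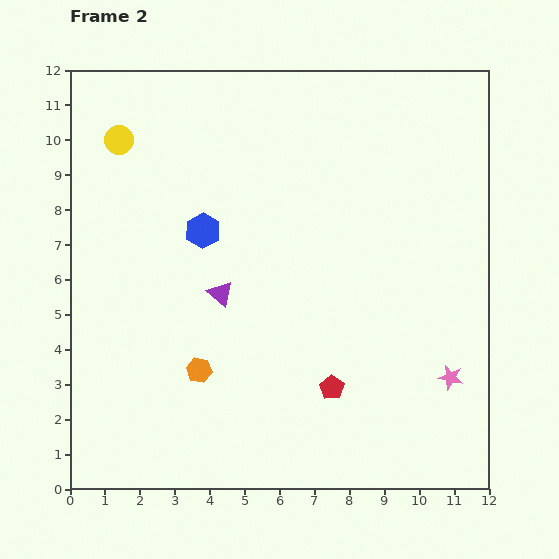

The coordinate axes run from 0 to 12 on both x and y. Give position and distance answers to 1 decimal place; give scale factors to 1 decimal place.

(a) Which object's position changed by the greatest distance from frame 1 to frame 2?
the blue hexagon

(moved 4.2; next 3.6)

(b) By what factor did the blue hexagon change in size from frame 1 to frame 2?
1.4×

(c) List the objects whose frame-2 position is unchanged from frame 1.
none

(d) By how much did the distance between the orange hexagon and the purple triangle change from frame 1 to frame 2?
-4.6

Distance in frame 1: 6.9. Distance in frame 2: 2.3.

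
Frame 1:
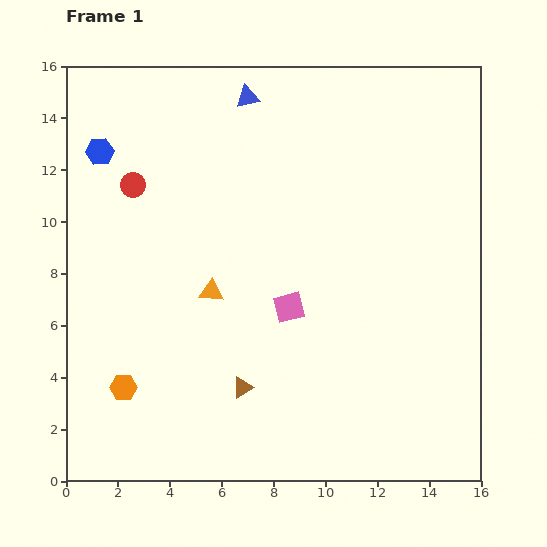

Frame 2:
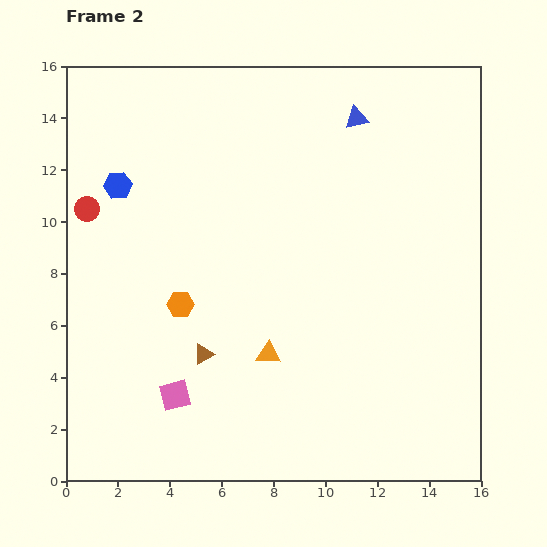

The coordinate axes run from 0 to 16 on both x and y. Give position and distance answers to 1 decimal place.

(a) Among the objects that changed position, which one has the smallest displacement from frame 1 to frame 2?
the blue hexagon

(moved 1.5)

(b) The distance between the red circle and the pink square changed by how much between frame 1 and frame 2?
+0.4

Distance in frame 1: 7.6. Distance in frame 2: 8.0.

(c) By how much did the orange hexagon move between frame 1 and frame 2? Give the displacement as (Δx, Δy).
(2.2, 3.2)

The orange hexagon was at (2.2, 3.6) in frame 1 and (4.4, 6.8) in frame 2.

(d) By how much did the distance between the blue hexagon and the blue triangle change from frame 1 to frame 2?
+3.5

Distance in frame 1: 6.1. Distance in frame 2: 9.6.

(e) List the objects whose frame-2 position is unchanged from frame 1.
none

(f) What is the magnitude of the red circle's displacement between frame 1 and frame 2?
2.0

The red circle moved from (2.6, 11.4) to (0.8, 10.5), a distance of √(1.8² + 0.9²) ≈ 2.0.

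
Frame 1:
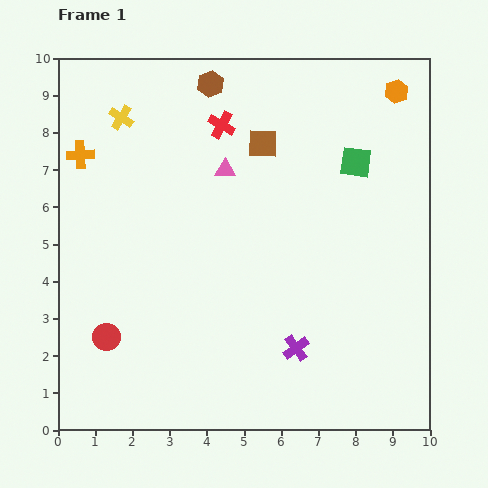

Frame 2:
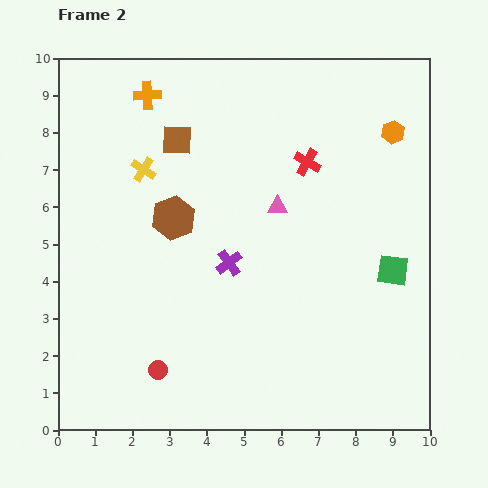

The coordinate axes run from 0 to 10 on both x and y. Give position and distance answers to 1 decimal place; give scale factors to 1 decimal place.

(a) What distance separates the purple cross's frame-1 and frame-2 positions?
2.9

The purple cross moved from (6.4, 2.2) to (4.6, 4.5), a distance of √(1.8² + 2.3²) ≈ 2.9.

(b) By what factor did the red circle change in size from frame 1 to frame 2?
0.7×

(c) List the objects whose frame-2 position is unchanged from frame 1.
none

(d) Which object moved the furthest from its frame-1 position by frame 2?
the brown hexagon

(moved 3.7; next 3.1)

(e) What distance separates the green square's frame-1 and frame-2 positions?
3.1

The green square moved from (8.0, 7.2) to (9.0, 4.3), a distance of √(1.0² + 2.9²) ≈ 3.1.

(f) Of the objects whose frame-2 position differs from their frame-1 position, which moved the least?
the orange hexagon

(moved 1.1)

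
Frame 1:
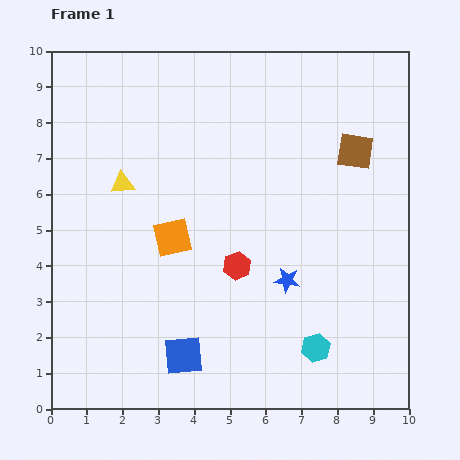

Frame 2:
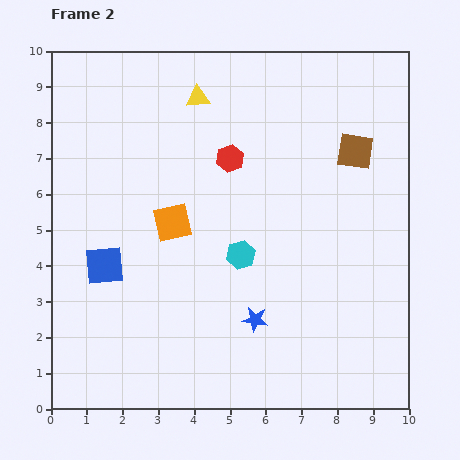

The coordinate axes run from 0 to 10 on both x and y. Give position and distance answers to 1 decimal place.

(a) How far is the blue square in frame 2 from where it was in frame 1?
3.3

The blue square moved from (3.7, 1.5) to (1.5, 4.0), a distance of √(2.2² + 2.5²) ≈ 3.3.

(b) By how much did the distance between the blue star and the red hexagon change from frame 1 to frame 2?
+3.1

Distance in frame 1: 1.5. Distance in frame 2: 4.6.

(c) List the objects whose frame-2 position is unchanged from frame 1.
the brown square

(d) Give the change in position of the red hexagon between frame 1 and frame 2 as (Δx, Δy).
(-0.2, 3.0)

The red hexagon was at (5.2, 4.0) in frame 1 and (5.0, 7.0) in frame 2.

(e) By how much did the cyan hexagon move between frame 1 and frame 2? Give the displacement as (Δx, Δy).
(-2.1, 2.6)

The cyan hexagon was at (7.4, 1.7) in frame 1 and (5.3, 4.3) in frame 2.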